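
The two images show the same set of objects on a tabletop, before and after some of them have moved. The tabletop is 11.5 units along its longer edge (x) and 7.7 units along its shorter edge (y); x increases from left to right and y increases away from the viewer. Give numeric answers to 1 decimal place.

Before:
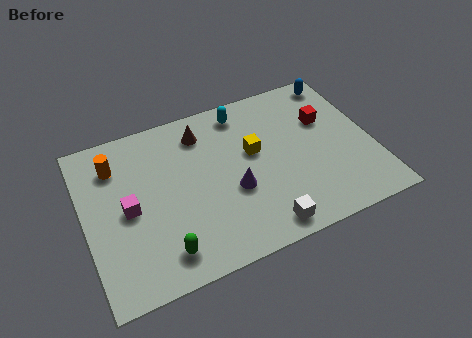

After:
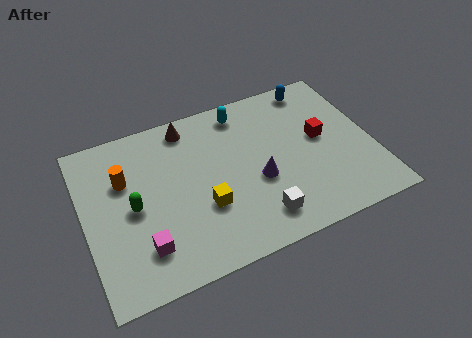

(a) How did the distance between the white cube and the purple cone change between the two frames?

-0.6

Before: roughly 2.3 units apart; after: 1.7. That's 0.6 units closer together.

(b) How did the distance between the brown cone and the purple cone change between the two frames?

+1.0

The distance was about 3.3 in the first image and 4.3 in the second, so they moved 1.0 units further apart.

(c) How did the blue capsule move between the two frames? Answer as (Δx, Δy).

(-1.0, 0.0)

The blue capsule started near (10.6, 6.8) and ended near (9.6, 6.8).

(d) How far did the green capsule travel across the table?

2.6

The green capsule was near (2.8, 1.3) before and (1.9, 3.7) after, so it travelled √(0.9² + 2.4²) ≈ 2.6 units.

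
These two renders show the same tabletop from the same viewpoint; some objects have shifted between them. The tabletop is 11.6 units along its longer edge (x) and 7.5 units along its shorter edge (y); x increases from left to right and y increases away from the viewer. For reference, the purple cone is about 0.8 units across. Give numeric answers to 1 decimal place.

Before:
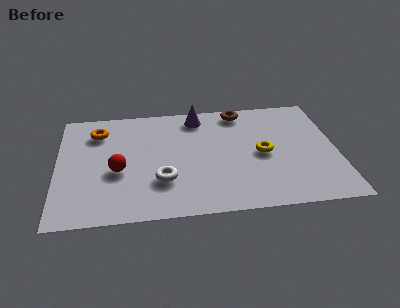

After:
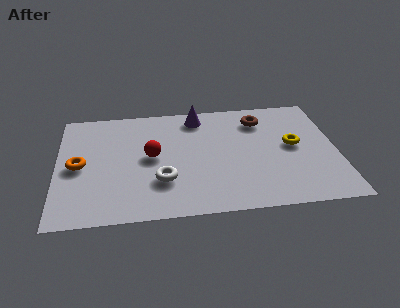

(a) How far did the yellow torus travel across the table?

1.4

The yellow torus moved from about (8.5, 3.6) to (9.8, 4.0), a distance of √(1.3² + 0.4²) ≈ 1.4.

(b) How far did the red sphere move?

1.6

From (2.5, 3.1) to (3.9, 3.9), the red sphere covered √(1.4² + 0.8²) ≈ 1.6 units.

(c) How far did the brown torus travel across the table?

1.1

The brown torus moved from about (7.7, 6.6) to (8.5, 5.9), a distance of √(0.8² + 0.7²) ≈ 1.1.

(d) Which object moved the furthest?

the orange torus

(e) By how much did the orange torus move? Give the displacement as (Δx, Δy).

(-0.8, -2.2)

The orange torus was at about (1.7, 5.8) and moved to about (0.9, 3.6).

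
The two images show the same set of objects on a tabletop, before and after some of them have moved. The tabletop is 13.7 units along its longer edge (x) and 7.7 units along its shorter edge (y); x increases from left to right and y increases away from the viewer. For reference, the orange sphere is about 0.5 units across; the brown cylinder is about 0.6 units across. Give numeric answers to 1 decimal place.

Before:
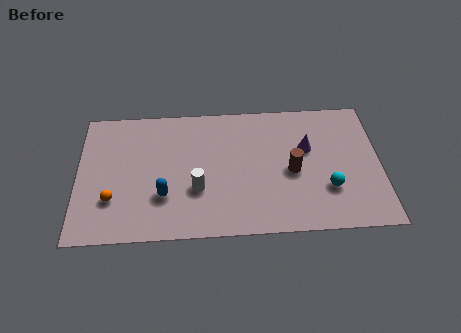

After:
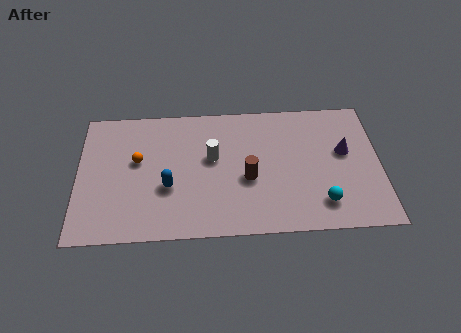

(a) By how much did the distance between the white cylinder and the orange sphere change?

-0.4

Before: roughly 3.8 units apart; after: 3.4. That's 0.4 units closer together.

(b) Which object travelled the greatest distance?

the orange sphere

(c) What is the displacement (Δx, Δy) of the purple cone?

(1.7, -0.3)

The purple cone started near (10.4, 4.8) and ended near (12.1, 4.5).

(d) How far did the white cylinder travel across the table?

1.9

The white cylinder was near (5.4, 2.7) before and (6.1, 4.5) after, so it travelled √(0.7² + 1.8²) ≈ 1.9 units.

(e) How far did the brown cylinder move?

2.0

From (9.7, 3.5) to (7.7, 3.2), the brown cylinder covered √(2.0² + 0.3²) ≈ 2.0 units.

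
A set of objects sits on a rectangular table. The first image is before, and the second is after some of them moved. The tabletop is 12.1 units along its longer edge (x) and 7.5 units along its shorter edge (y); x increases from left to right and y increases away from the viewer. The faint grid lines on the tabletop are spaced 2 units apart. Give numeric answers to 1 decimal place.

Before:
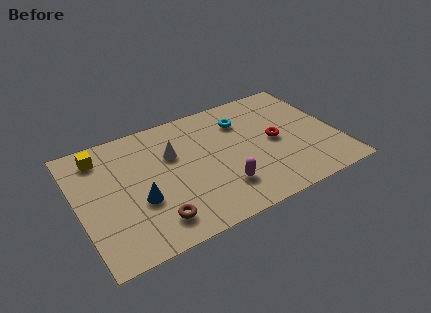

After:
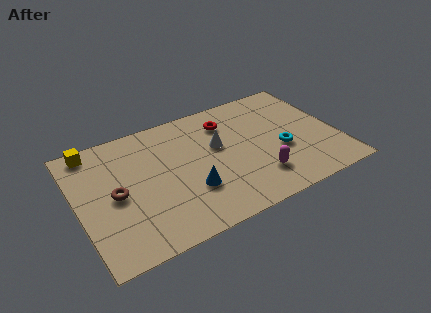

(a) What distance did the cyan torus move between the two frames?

3.0

The cyan torus moved from about (7.9, 5.6) to (9.4, 3.0), a distance of √(1.5² + 2.6²) ≈ 3.0.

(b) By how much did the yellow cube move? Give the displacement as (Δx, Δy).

(-0.3, 0.5)

From the two frames, the yellow cube sits at roughly (1.3, 6.2) before and (1.0, 6.7) after.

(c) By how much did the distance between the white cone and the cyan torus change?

-0.3

Before: roughly 3.5 units apart; after: 3.2. That's 0.3 units closer together.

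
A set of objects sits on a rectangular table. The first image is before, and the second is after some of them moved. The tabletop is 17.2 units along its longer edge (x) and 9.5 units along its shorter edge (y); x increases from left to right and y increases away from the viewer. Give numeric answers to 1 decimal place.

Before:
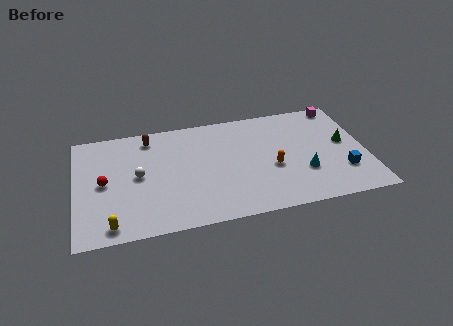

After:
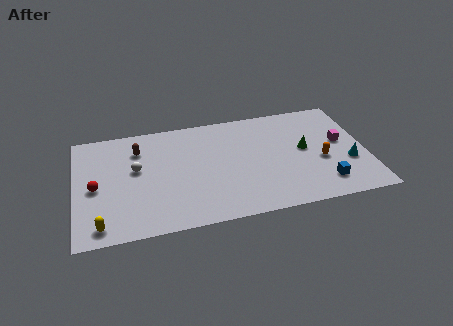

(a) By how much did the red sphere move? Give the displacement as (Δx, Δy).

(-0.5, -0.3)

The red sphere was at about (1.7, 4.7) and moved to about (1.2, 4.4).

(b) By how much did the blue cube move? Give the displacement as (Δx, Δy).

(-1.2, -0.8)

The blue cube was at about (15.7, 2.7) and moved to about (14.5, 1.9).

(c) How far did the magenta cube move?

3.3

From (16.0, 8.6) to (15.8, 5.3), the magenta cube covered √(0.2² + 3.3²) ≈ 3.3 units.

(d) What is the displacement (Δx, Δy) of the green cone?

(-2.4, -0.1)

The green cone started near (16.0, 5.2) and ended near (13.6, 5.1).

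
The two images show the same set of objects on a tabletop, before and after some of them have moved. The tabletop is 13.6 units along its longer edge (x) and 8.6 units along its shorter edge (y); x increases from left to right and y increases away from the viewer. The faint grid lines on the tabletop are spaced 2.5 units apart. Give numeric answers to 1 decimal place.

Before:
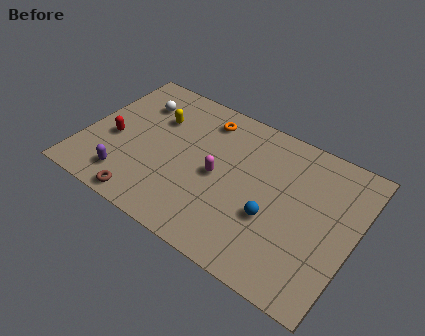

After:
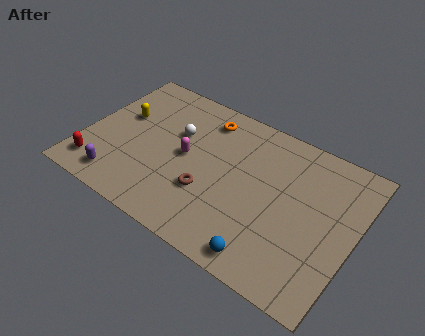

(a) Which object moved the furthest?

the brown torus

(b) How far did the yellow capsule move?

1.8

The yellow capsule was near (3.3, 5.9) before and (1.6, 5.2) after, so it travelled √(1.7² + 0.7²) ≈ 1.8 units.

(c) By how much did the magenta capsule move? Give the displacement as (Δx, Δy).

(-1.7, 0.3)

The magenta capsule started near (6.8, 4.1) and ended near (5.1, 4.4).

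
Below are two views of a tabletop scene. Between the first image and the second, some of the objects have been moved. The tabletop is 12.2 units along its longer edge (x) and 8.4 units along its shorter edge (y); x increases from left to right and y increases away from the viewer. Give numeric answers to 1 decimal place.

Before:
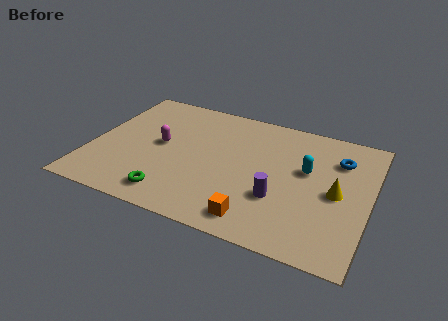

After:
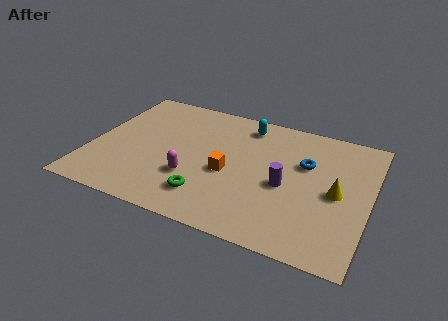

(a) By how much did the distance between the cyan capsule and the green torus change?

-1.2

The distance was about 6.6 in the first image and 5.4 in the second, so they moved 1.2 units closer together.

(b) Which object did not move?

the yellow cone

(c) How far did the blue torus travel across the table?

1.6

From (10.7, 6.2) to (9.3, 5.4), the blue torus covered √(1.4² + 0.8²) ≈ 1.6 units.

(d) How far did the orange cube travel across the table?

2.8

The orange cube was near (7.6, 1.2) before and (6.1, 3.6) after, so it travelled √(1.5² + 2.4²) ≈ 2.8 units.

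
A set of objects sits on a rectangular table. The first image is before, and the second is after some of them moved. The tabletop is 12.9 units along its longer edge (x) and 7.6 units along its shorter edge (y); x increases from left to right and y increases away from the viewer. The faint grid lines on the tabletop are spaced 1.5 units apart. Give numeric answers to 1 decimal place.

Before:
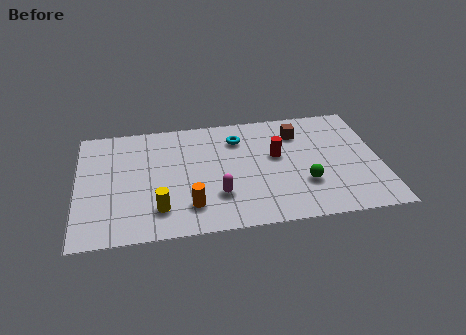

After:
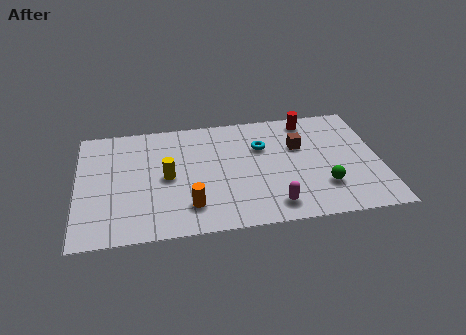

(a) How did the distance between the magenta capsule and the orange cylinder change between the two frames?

+2.2

They were about 1.3 units apart before and 3.5 after — 2.2 units further apart.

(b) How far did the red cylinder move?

2.7

The red cylinder was near (8.5, 4.4) before and (10.0, 6.6) after, so it travelled √(1.5² + 2.2²) ≈ 2.7 units.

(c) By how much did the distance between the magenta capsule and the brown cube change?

-1.2

Before: roughly 5.1 units apart; after: 3.9. That's 1.2 units closer together.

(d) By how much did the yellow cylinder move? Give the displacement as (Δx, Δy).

(0.4, 2.0)

The yellow cylinder was at about (3.4, 1.7) and moved to about (3.8, 3.7).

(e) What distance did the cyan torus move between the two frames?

1.2

From (6.9, 5.8) to (7.9, 5.1), the cyan torus covered √(1.0² + 0.7²) ≈ 1.2 units.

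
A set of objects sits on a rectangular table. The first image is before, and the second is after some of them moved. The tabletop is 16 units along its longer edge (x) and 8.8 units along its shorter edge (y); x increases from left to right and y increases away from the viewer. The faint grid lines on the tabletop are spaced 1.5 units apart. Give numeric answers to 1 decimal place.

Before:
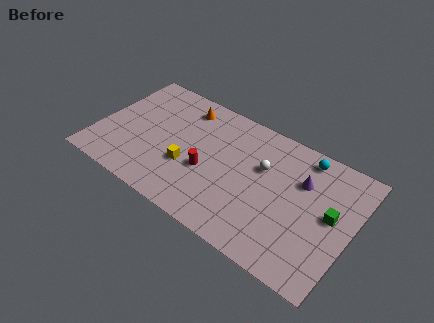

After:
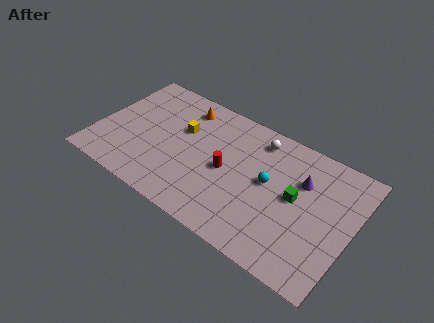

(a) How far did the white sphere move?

1.9

The white sphere moved from about (10.3, 5.6) to (9.7, 7.4), a distance of √(0.6² + 1.8²) ≈ 1.9.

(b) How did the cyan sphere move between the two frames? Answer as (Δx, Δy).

(-1.8, -2.9)

The cyan sphere started near (12.6, 7.7) and ended near (10.8, 4.8).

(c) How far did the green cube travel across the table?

2.2

From (14.7, 4.7) to (12.5, 4.7), the green cube covered √(2.2² + 0.0²) ≈ 2.2 units.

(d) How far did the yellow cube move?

2.5

From (5.9, 3.2) to (5.1, 5.6), the yellow cube covered √(0.8² + 2.4²) ≈ 2.5 units.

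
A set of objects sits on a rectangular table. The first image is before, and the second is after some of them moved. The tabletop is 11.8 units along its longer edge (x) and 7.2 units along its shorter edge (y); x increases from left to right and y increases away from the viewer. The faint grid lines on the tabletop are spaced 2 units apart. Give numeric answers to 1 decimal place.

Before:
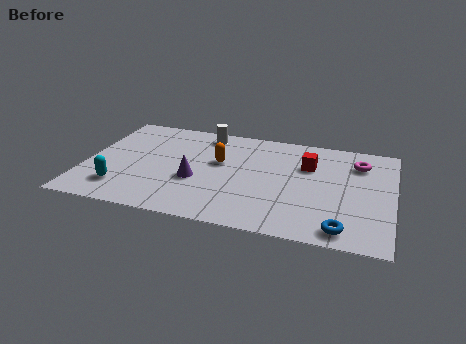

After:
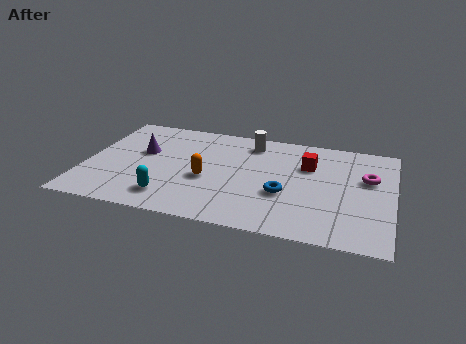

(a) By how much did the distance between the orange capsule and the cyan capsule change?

-2.4

They were about 4.5 units apart before and 2.1 after — 2.4 units closer together.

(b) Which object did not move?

the red cube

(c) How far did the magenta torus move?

1.1

The magenta torus was near (10.4, 5.5) before and (10.8, 4.5) after, so it travelled √(0.4² + 1.0²) ≈ 1.1 units.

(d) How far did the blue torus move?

2.9

The blue torus was near (10.0, 0.9) before and (7.7, 2.7) after, so it travelled √(2.3² + 1.8²) ≈ 2.9 units.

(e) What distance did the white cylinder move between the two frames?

1.8

From (4.4, 6.2) to (6.2, 6.0), the white cylinder covered √(1.8² + 0.2²) ≈ 1.8 units.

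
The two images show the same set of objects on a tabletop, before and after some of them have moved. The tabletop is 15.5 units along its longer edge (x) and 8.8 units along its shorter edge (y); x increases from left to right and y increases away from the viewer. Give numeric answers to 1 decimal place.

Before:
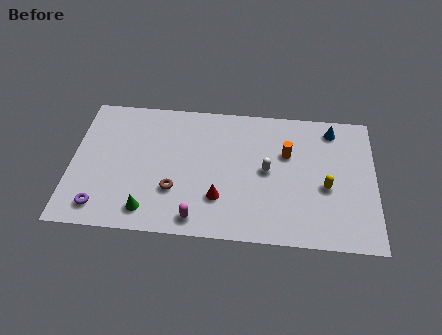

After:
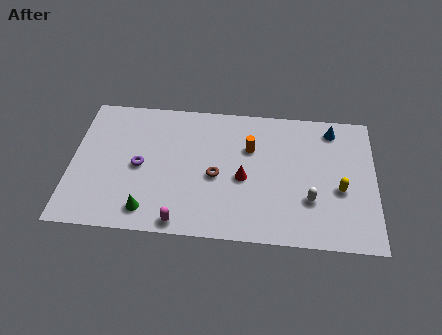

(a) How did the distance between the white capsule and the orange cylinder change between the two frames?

+2.8

They were about 1.6 units apart before and 4.4 after — 2.8 units further apart.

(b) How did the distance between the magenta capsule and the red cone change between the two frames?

+2.6

They were about 1.8 units apart before and 4.4 after — 2.6 units further apart.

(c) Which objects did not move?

the green cone and the blue cone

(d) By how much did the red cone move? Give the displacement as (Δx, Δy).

(1.2, 1.4)

From the two frames, the red cone sits at roughly (7.6, 2.5) before and (8.8, 3.9) after.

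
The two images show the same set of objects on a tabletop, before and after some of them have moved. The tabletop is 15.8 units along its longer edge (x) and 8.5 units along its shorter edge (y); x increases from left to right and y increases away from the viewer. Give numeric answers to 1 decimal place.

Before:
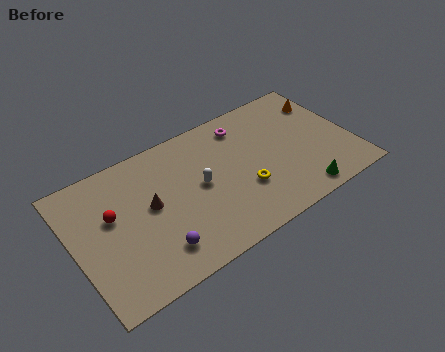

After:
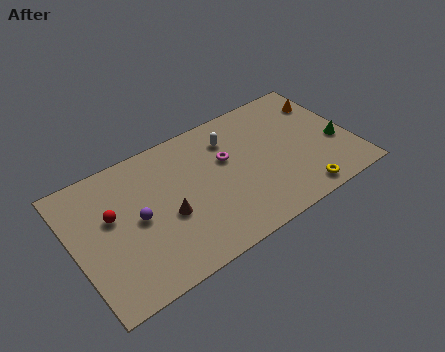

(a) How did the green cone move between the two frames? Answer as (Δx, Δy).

(2.6, 2.3)

The green cone started near (12.3, 1.0) and ended near (14.9, 3.3).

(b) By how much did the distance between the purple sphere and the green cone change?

+3.3

The distance was about 8.1 in the first image and 11.4 in the second, so they moved 3.3 units further apart.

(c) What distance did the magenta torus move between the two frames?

2.1

The magenta torus was near (10.1, 7.0) before and (8.8, 5.3) after, so it travelled √(1.3² + 1.7²) ≈ 2.1 units.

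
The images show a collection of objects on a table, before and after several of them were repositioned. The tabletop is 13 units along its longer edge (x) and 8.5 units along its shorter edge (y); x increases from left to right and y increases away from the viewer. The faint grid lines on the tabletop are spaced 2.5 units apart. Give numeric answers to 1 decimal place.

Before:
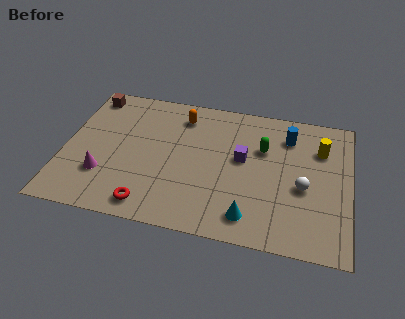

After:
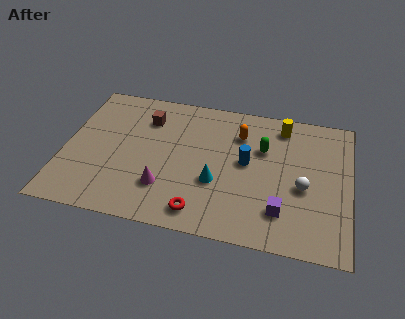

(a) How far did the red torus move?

2.3

The red torus moved from about (4.1, 1.1) to (6.4, 1.2), a distance of √(2.3² + 0.1²) ≈ 2.3.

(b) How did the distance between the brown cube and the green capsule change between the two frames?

-2.8

They were about 8.3 units apart before and 5.5 after — 2.8 units closer together.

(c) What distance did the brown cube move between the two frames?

2.9

The brown cube moved from about (0.9, 7.4) to (3.6, 6.4), a distance of √(2.7² + 1.0²) ≈ 2.9.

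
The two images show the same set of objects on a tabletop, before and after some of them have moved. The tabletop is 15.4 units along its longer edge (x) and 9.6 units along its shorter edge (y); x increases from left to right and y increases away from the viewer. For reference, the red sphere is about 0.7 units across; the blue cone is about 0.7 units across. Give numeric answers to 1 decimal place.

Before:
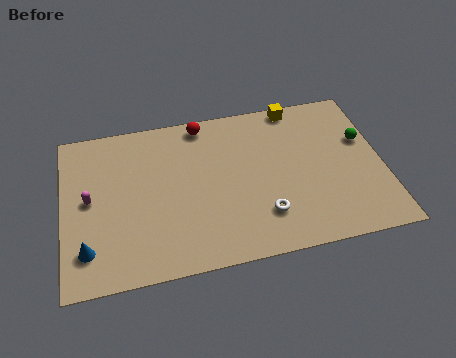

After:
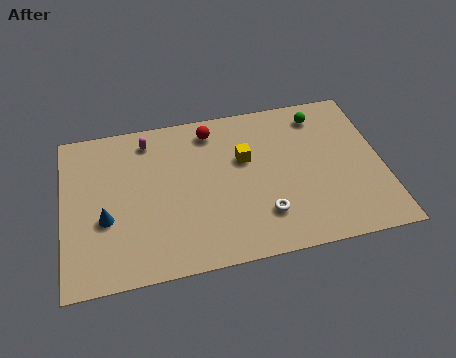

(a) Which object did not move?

the white torus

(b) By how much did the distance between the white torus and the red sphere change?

-0.6

Before: roughly 6.7 units apart; after: 6.1. That's 0.6 units closer together.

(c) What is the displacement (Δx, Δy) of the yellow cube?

(-2.7, -2.8)

The yellow cube started near (11.5, 8.8) and ended near (8.8, 6.0).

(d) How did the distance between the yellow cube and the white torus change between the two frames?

-3.0

The distance was about 6.7 in the first image and 3.7 in the second, so they moved 3.0 units closer together.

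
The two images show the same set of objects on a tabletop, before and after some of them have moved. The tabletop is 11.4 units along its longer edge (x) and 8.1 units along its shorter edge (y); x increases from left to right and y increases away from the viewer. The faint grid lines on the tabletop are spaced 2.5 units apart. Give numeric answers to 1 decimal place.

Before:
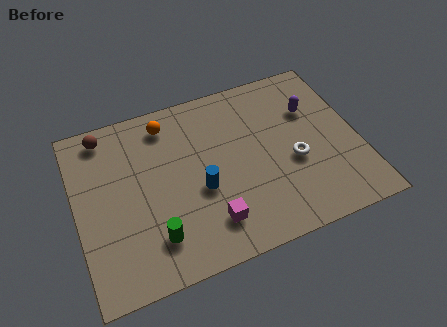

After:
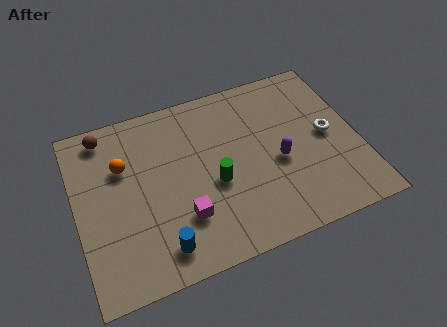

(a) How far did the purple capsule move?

2.6

The purple capsule was near (9.7, 5.5) before and (8.1, 3.5) after, so it travelled √(1.6² + 2.0²) ≈ 2.6 units.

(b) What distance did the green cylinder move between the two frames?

3.1

The green cylinder was near (2.9, 1.8) before and (5.5, 3.4) after, so it travelled √(2.6² + 1.6²) ≈ 3.1 units.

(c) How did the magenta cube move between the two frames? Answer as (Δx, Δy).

(-1.0, 0.6)

The magenta cube started near (5.1, 1.7) and ended near (4.1, 2.3).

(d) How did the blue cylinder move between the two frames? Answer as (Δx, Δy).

(-1.8, -2.0)

The blue cylinder started near (4.9, 3.3) and ended near (3.1, 1.3).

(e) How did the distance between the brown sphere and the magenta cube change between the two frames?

-1.0

The distance was about 6.5 in the first image and 5.5 in the second, so they moved 1.0 units closer together.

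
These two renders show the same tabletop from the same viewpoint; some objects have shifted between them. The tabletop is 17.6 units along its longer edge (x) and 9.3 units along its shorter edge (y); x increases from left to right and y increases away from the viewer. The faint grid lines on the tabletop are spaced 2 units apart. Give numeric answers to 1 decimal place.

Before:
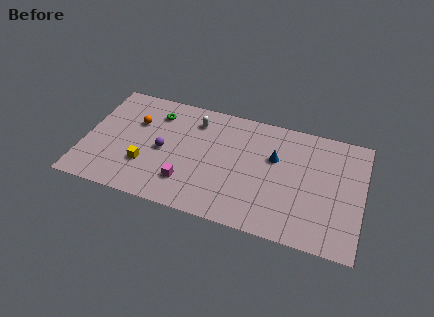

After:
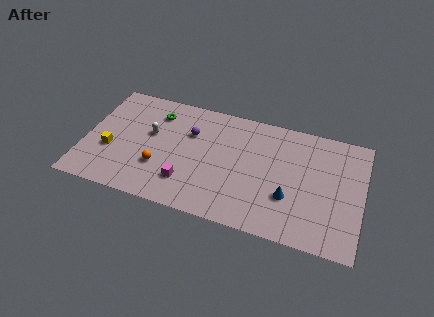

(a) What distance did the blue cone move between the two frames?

3.0

The blue cone moved from about (12.0, 5.9) to (13.1, 3.1), a distance of √(1.1² + 2.8²) ≈ 3.0.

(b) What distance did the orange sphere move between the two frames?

3.7

The orange sphere was near (3.1, 6.2) before and (4.9, 3.0) after, so it travelled √(1.8² + 3.2²) ≈ 3.7 units.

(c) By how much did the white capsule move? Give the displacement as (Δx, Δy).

(-2.7, -1.9)

From the two frames, the white capsule sits at roughly (6.8, 7.4) before and (4.1, 5.5) after.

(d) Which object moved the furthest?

the orange sphere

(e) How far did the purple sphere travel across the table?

2.5

The purple sphere moved from about (5.0, 4.4) to (6.6, 6.3), a distance of √(1.6² + 1.9²) ≈ 2.5.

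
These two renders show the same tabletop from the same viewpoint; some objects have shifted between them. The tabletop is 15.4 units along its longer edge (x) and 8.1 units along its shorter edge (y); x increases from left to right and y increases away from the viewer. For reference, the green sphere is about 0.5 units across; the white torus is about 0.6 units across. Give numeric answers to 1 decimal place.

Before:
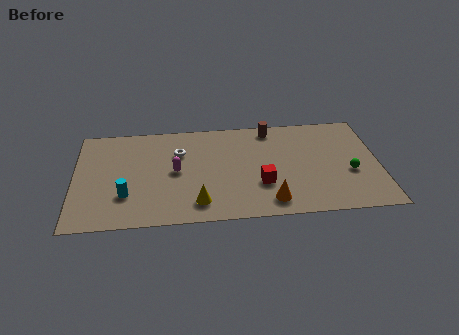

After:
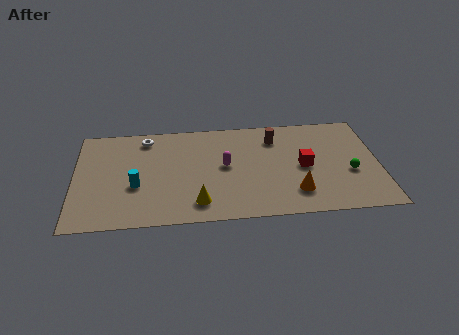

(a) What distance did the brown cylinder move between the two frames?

0.8

The brown cylinder was near (10.0, 7.1) before and (10.2, 6.3) after, so it travelled √(0.2² + 0.8²) ≈ 0.8 units.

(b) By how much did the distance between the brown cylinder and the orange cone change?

-1.3

They were about 5.8 units apart before and 4.5 after — 1.3 units closer together.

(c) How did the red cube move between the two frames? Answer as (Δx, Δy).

(2.2, 1.2)

The red cube started near (9.4, 2.7) and ended near (11.6, 3.9).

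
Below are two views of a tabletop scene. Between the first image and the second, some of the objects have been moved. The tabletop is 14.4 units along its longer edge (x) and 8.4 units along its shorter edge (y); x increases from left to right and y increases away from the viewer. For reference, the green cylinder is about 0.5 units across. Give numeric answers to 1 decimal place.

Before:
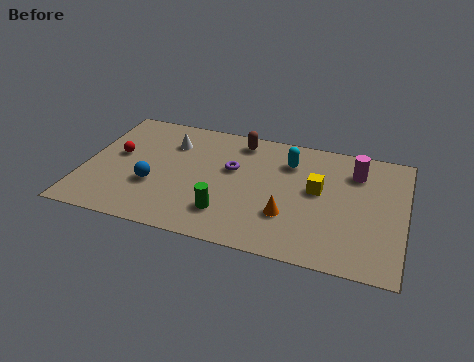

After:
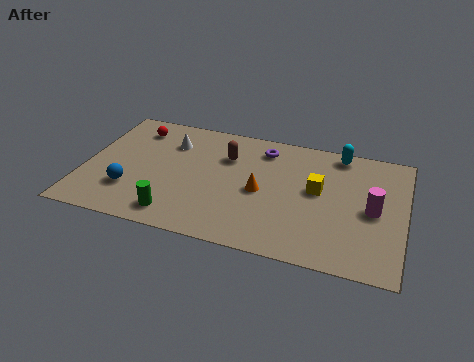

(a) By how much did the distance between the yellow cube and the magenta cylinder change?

+0.3

They were about 2.3 units apart before and 2.6 after — 0.3 units further apart.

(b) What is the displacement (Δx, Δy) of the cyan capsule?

(2.2, 1.2)

The cyan capsule was at about (9.1, 6.3) and moved to about (11.3, 7.5).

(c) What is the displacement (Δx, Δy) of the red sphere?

(0.6, 2.1)

From the two frames, the red sphere sits at roughly (1.4, 4.7) before and (2.0, 6.8) after.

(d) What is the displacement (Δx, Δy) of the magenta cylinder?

(0.9, -2.4)

The magenta cylinder was at about (12.1, 6.4) and moved to about (13.0, 4.0).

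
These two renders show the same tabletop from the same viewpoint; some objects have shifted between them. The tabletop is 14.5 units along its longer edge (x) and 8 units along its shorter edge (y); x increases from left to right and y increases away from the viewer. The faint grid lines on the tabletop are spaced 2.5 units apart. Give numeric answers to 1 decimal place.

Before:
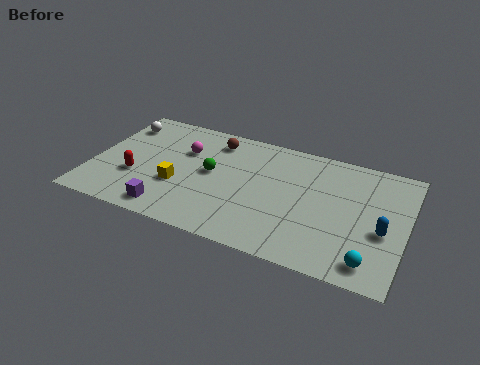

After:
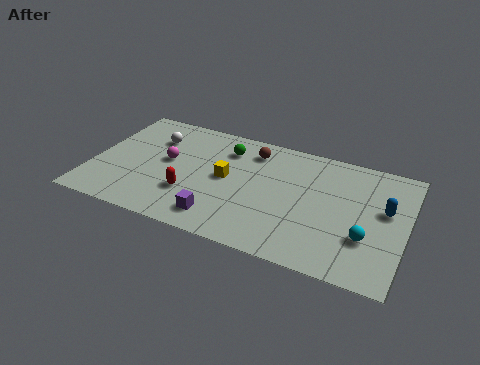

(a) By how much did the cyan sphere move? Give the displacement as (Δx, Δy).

(-0.3, 1.4)

The cyan sphere was at about (13.1, 1.2) and moved to about (12.8, 2.6).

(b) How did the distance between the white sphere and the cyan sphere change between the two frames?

-2.5

Before: roughly 13.2 units apart; after: 10.7. That's 2.5 units closer together.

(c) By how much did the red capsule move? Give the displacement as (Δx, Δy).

(2.6, -0.3)

The red capsule was at about (2.1, 2.8) and moved to about (4.7, 2.5).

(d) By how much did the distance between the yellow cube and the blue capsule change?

-2.1

Before: roughly 9.4 units apart; after: 7.3. That's 2.1 units closer together.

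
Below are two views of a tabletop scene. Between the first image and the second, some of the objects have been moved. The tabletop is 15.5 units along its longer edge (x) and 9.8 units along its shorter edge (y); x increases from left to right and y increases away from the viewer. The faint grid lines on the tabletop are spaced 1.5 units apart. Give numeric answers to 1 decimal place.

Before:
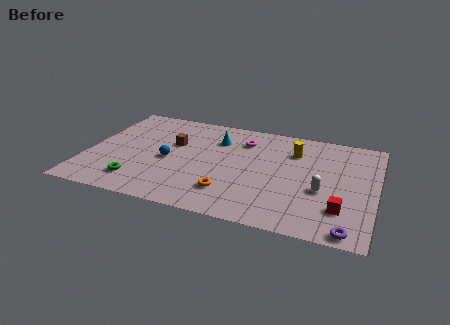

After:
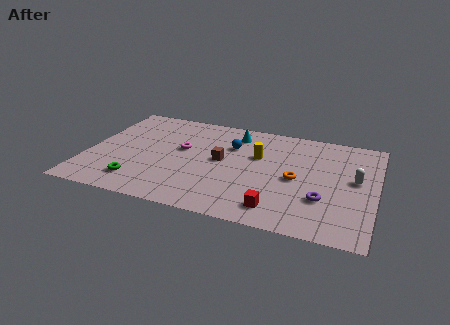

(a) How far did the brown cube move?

2.8

The brown cube was near (4.5, 6.1) before and (7.2, 5.2) after, so it travelled √(2.7² + 0.9²) ≈ 2.8 units.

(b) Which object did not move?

the green torus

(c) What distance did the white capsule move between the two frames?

2.3

The white capsule moved from about (12.7, 3.9) to (14.4, 5.4), a distance of √(1.7² + 1.5²) ≈ 2.3.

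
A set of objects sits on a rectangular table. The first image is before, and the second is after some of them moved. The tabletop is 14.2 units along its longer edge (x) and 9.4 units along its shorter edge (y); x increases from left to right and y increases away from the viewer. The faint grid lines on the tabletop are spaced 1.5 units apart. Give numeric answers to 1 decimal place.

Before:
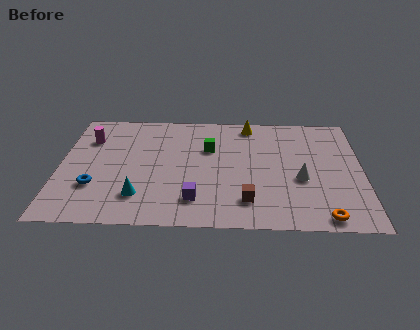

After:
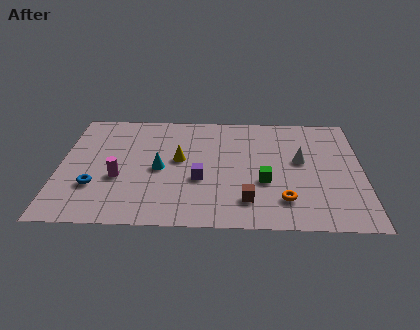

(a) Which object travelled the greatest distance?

the yellow cone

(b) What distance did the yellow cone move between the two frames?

4.5

The yellow cone moved from about (8.9, 8.3) to (5.6, 5.2), a distance of √(3.3² + 3.1²) ≈ 4.5.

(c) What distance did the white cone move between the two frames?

1.5

The white cone moved from about (11.3, 3.8) to (11.3, 5.3), a distance of √(0.0² + 1.5²) ≈ 1.5.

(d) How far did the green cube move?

3.7

From (7.0, 6.2) to (9.6, 3.5), the green cube covered √(2.6² + 2.7²) ≈ 3.7 units.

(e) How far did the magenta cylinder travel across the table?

3.5

From (1.3, 6.8) to (2.8, 3.6), the magenta cylinder covered √(1.5² + 3.2²) ≈ 3.5 units.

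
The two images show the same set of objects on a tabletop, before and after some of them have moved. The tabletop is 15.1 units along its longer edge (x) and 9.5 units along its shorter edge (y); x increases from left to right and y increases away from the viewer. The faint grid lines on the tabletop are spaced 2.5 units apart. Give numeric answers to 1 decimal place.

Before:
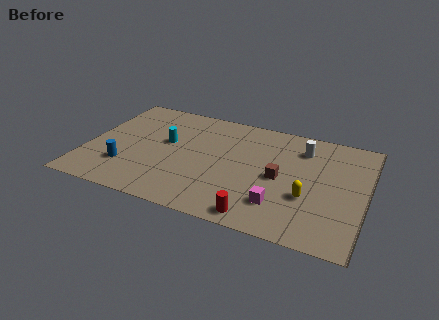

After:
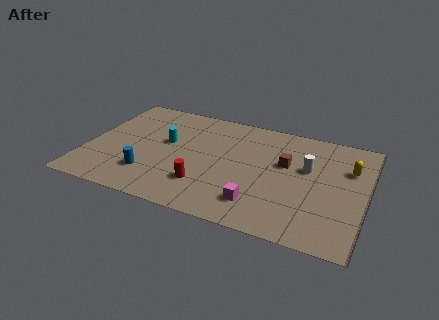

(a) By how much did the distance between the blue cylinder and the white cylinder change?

-1.4

Before: roughly 10.4 units apart; after: 9.0. That's 1.4 units closer together.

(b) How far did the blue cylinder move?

1.3

From (2.3, 2.6) to (3.6, 2.4), the blue cylinder covered √(1.3² + 0.2²) ≈ 1.3 units.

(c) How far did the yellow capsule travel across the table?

3.7

The yellow capsule moved from about (12.1, 3.4) to (14.1, 6.5), a distance of √(2.0² + 3.1²) ≈ 3.7.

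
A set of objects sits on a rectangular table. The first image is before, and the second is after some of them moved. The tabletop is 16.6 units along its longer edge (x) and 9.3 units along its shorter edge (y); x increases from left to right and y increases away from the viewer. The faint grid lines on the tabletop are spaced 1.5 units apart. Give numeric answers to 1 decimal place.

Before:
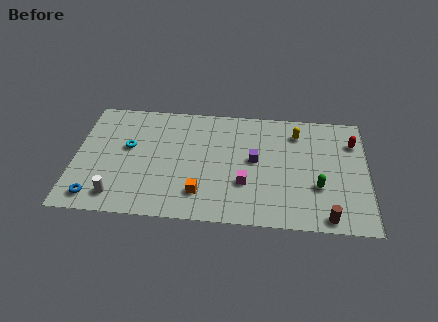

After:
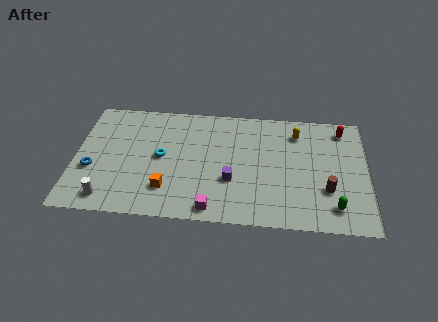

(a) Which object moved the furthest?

the magenta cube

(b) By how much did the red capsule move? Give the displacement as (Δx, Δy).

(-0.6, 1.0)

The red capsule was at about (15.8, 6.9) and moved to about (15.2, 7.9).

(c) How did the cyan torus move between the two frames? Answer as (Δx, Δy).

(1.9, -0.6)

From the two frames, the cyan torus sits at roughly (3.0, 5.4) before and (4.9, 4.8) after.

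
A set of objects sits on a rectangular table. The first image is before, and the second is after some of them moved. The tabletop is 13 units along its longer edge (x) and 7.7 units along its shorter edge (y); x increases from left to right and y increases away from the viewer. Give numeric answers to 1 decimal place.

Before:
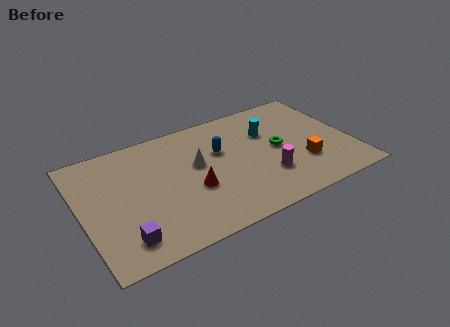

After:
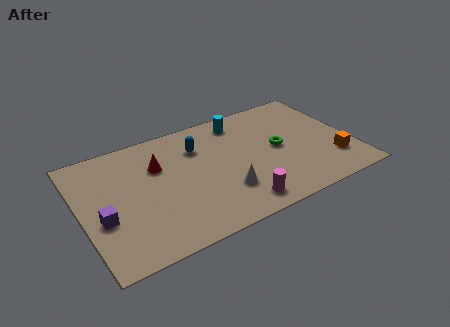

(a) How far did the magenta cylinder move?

2.0

The magenta cylinder was near (8.7, 2.3) before and (7.1, 1.1) after, so it travelled √(1.6² + 1.2²) ≈ 2.0 units.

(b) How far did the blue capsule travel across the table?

1.2

The blue capsule moved from about (6.8, 4.9) to (5.8, 5.6), a distance of √(1.0² + 0.7²) ≈ 1.2.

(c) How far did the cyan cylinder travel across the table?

1.8

From (9.2, 5.2) to (8.0, 6.5), the cyan cylinder covered √(1.2² + 1.3²) ≈ 1.8 units.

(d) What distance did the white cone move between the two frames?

2.5

The white cone moved from about (5.6, 4.5) to (6.6, 2.2), a distance of √(1.0² + 2.3²) ≈ 2.5.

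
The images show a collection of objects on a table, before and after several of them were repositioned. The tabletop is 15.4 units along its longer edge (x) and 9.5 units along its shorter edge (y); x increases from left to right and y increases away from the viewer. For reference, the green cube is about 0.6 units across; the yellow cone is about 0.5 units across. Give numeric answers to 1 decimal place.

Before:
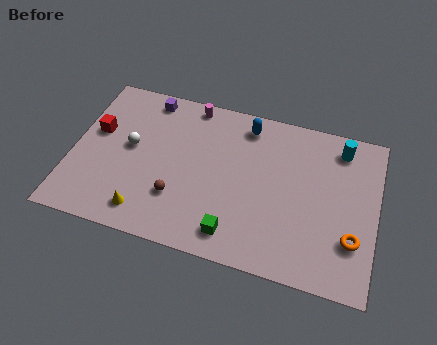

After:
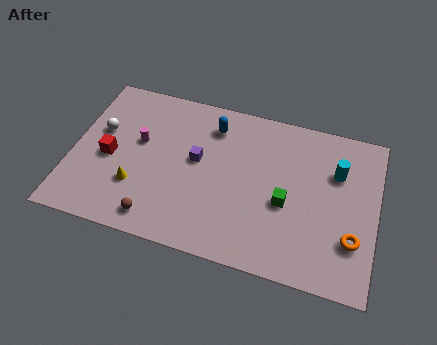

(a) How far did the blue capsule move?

1.8

The blue capsule was near (8.6, 8.1) before and (6.9, 7.6) after, so it travelled √(1.7² + 0.5²) ≈ 1.8 units.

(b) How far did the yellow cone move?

1.5

The yellow cone moved from about (4.0, 1.5) to (3.4, 2.9), a distance of √(0.6² + 1.4²) ≈ 1.5.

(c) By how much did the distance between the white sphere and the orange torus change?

+1.7

They were about 11.6 units apart before and 13.3 after — 1.7 units further apart.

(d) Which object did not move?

the orange torus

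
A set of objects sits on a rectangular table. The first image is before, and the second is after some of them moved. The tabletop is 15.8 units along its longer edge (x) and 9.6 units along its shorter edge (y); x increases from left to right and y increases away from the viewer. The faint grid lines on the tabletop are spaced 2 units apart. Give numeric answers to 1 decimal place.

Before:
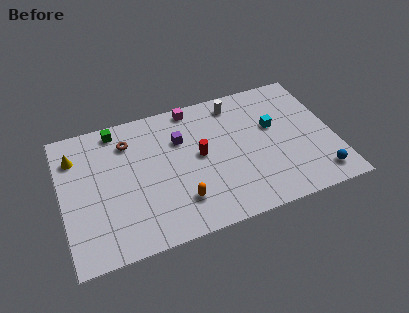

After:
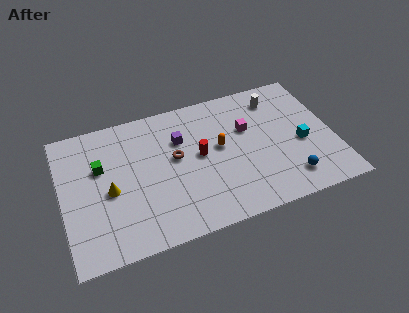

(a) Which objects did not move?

the red cylinder and the purple cube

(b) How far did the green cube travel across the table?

2.6

The green cube moved from about (3.4, 8.5) to (2.3, 6.1), a distance of √(1.1² + 2.4²) ≈ 2.6.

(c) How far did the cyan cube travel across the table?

2.3

From (12.4, 5.8) to (13.9, 4.1), the cyan cube covered √(1.5² + 1.7²) ≈ 2.3 units.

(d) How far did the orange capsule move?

4.0

The orange capsule moved from about (6.6, 2.3) to (9.2, 5.3), a distance of √(2.6² + 3.0²) ≈ 4.0.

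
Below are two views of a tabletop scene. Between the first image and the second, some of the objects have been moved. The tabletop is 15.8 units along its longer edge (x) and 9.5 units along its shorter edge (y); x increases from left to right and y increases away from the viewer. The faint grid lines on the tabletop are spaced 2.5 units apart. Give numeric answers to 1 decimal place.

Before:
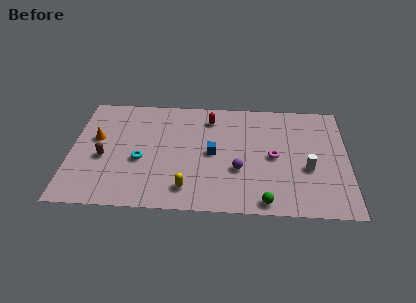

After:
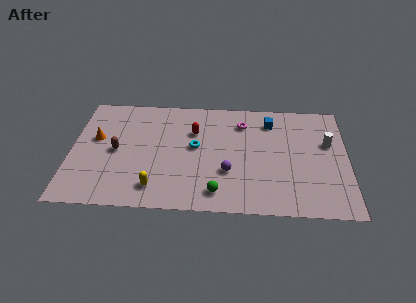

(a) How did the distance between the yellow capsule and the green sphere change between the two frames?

-1.0

They were about 4.5 units apart before and 3.5 after — 1.0 units closer together.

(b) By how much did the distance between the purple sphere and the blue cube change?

+3.0

The distance was about 2.0 in the first image and 5.0 in the second, so they moved 3.0 units further apart.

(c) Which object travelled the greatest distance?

the blue cube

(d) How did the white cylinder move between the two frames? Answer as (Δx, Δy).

(1.2, 2.2)

The white cylinder started near (13.5, 3.7) and ended near (14.7, 5.9).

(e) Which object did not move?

the orange cone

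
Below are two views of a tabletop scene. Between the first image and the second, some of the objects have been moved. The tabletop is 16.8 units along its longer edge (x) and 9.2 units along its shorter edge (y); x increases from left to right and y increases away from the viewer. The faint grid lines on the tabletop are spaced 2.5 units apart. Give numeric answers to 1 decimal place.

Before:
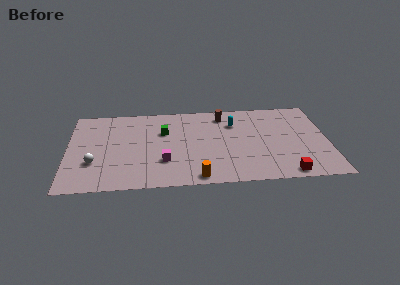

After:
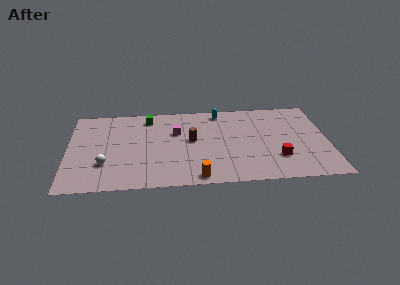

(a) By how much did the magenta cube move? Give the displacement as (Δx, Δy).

(0.8, 3.2)

The magenta cube was at about (6.2, 2.8) and moved to about (7.0, 6.0).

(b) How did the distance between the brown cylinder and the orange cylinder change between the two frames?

-2.9

They were about 7.0 units apart before and 4.1 after — 2.9 units closer together.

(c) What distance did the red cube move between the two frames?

1.8

From (14.0, 0.9) to (13.5, 2.6), the red cube covered √(0.5² + 1.7²) ≈ 1.8 units.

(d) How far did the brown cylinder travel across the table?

3.4

From (10.1, 7.7) to (8.0, 5.0), the brown cylinder covered √(2.1² + 2.7²) ≈ 3.4 units.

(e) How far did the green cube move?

2.0

The green cube moved from about (6.2, 6.1) to (5.2, 7.8), a distance of √(1.0² + 1.7²) ≈ 2.0.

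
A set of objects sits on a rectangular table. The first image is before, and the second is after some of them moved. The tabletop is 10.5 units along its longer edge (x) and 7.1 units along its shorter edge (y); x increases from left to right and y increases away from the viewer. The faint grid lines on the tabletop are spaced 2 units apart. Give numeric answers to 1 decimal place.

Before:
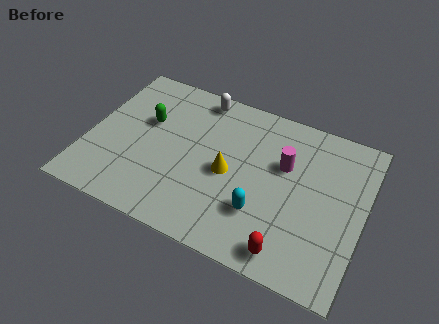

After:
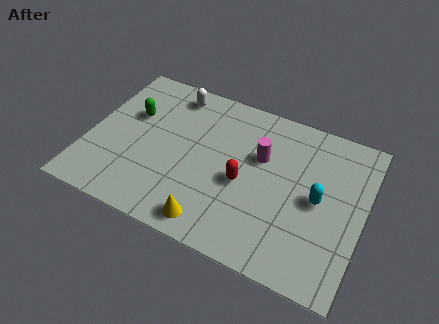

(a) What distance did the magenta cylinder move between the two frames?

0.9

The magenta cylinder moved from about (7.4, 4.5) to (6.5, 4.5), a distance of √(0.9² + 0.0²) ≈ 0.9.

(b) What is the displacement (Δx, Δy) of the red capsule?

(-2.0, 2.2)

The red capsule was at about (8.0, 0.9) and moved to about (6.0, 3.1).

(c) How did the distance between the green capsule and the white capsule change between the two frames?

-0.5

The distance was about 2.6 in the first image and 2.1 in the second, so they moved 0.5 units closer together.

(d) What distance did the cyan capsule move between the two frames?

2.4

The cyan capsule was near (6.8, 2.1) before and (8.8, 3.5) after, so it travelled √(2.0² + 1.4²) ≈ 2.4 units.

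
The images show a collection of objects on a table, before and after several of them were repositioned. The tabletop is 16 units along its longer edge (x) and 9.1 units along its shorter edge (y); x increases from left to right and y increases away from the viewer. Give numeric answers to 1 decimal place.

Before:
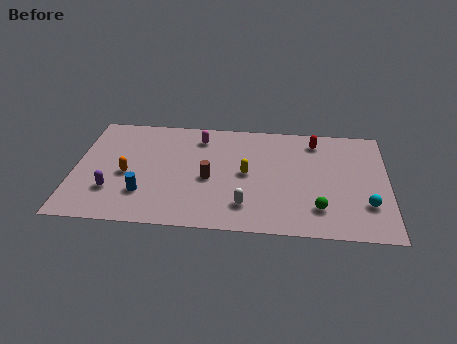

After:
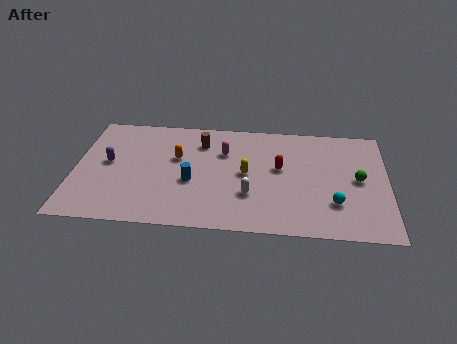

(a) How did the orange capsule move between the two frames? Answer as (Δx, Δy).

(2.5, 1.6)

The orange capsule started near (2.7, 4.0) and ended near (5.2, 5.6).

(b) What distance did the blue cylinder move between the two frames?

2.7

From (3.6, 2.5) to (6.0, 3.7), the blue cylinder covered √(2.4² + 1.2²) ≈ 2.7 units.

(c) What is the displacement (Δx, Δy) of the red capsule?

(-1.8, -2.4)

From the two frames, the red capsule sits at roughly (12.3, 7.6) before and (10.5, 5.2) after.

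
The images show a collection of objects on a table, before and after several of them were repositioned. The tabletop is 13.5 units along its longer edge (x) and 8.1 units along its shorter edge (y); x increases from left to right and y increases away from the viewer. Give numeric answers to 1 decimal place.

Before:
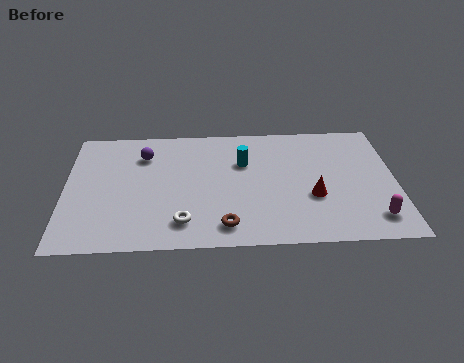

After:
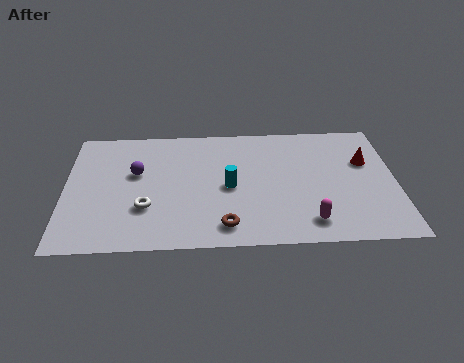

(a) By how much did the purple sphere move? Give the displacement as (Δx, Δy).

(-0.3, -1.2)

The purple sphere was at about (3.2, 6.1) and moved to about (2.9, 4.9).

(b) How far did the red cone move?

3.1

The red cone was near (10.1, 3.0) before and (12.3, 5.2) after, so it travelled √(2.2² + 2.2²) ≈ 3.1 units.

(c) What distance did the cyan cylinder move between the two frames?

1.7

From (7.3, 5.4) to (6.7, 3.8), the cyan cylinder covered √(0.6² + 1.6²) ≈ 1.7 units.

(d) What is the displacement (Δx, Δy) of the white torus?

(-1.5, 1.0)

The white torus started near (4.8, 1.6) and ended near (3.3, 2.6).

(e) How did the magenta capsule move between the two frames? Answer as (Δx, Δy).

(-2.6, -0.1)

The magenta capsule started near (12.5, 1.5) and ended near (9.9, 1.4).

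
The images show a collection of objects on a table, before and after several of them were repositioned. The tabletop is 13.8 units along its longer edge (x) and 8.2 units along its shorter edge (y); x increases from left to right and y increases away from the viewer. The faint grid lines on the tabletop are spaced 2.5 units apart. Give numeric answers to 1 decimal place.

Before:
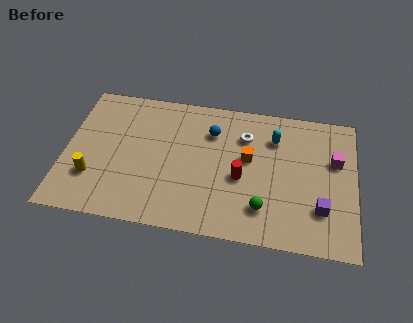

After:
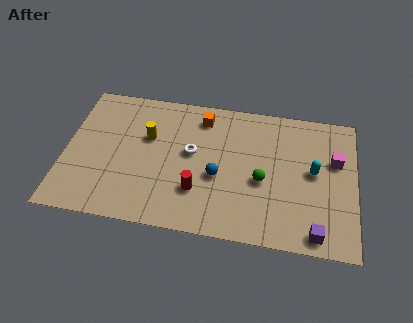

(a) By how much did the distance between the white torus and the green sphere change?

-0.6

Before: roughly 4.2 units apart; after: 3.6. That's 0.6 units closer together.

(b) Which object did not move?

the magenta cube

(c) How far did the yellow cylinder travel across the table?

3.8

The yellow cylinder moved from about (1.4, 2.4) to (3.9, 5.2), a distance of √(2.5² + 2.8²) ≈ 3.8.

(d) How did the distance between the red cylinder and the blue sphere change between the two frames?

-1.6

They were about 2.9 units apart before and 1.3 after — 1.6 units closer together.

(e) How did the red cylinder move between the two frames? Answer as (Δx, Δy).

(-2.0, -1.1)

From the two frames, the red cylinder sits at roughly (8.4, 3.5) before and (6.4, 2.4) after.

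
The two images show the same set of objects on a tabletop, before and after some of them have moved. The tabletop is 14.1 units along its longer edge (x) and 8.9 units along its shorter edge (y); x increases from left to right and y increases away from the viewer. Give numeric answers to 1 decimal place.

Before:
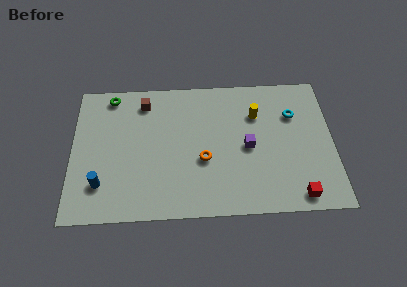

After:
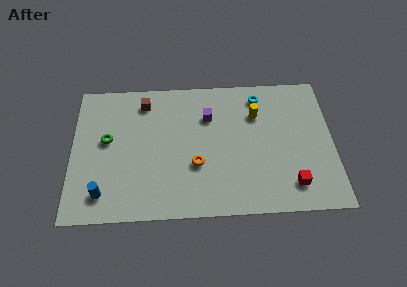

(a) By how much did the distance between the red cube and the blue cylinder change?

-0.5

The distance was about 10.6 in the first image and 10.1 in the second, so they moved 0.5 units closer together.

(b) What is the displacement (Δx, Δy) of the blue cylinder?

(0.1, -0.6)

From the two frames, the blue cylinder sits at roughly (1.6, 2.2) before and (1.7, 1.6) after.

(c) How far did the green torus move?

2.9

The green torus moved from about (2.1, 7.9) to (1.9, 5.0), a distance of √(0.2² + 2.9²) ≈ 2.9.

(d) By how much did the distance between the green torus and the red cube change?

-1.7

The distance was about 12.1 in the first image and 10.4 in the second, so they moved 1.7 units closer together.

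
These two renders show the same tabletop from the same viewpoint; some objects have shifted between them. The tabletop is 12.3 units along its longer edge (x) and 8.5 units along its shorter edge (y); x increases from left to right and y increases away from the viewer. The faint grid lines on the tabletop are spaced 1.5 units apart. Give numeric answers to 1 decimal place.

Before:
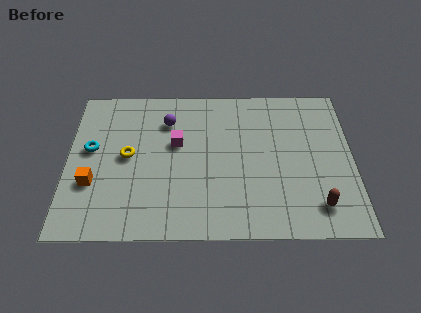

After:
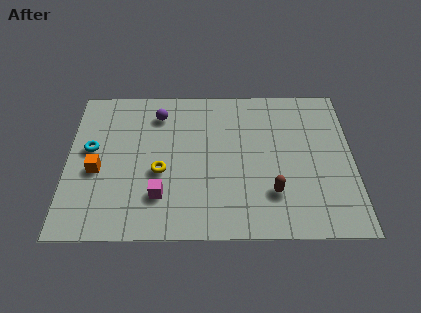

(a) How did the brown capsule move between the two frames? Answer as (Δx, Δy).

(-1.9, 0.7)

The brown capsule started near (10.7, 1.6) and ended near (8.8, 2.3).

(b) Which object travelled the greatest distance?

the magenta cube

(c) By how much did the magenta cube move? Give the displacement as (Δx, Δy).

(-0.7, -2.9)

From the two frames, the magenta cube sits at roughly (4.7, 5.1) before and (4.0, 2.2) after.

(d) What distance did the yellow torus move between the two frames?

1.7

The yellow torus moved from about (2.6, 4.4) to (4.0, 3.5), a distance of √(1.4² + 0.9²) ≈ 1.7.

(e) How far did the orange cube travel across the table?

0.7

The orange cube was near (1.1, 2.9) before and (1.3, 3.6) after, so it travelled √(0.2² + 0.7²) ≈ 0.7 units.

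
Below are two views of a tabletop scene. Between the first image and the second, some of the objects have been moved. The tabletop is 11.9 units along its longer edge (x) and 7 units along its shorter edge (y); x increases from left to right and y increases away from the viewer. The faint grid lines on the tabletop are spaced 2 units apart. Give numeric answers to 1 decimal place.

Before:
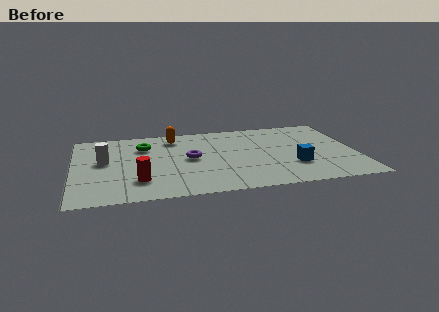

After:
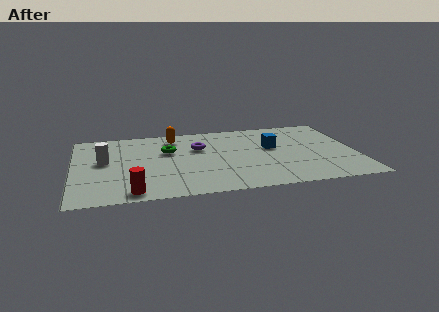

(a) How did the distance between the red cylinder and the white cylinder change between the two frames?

+0.8

Before: roughly 2.5 units apart; after: 3.3. That's 0.8 units further apart.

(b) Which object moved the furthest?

the blue cube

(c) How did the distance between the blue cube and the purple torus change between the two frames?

-1.4

Before: roughly 4.5 units apart; after: 3.1. That's 1.4 units closer together.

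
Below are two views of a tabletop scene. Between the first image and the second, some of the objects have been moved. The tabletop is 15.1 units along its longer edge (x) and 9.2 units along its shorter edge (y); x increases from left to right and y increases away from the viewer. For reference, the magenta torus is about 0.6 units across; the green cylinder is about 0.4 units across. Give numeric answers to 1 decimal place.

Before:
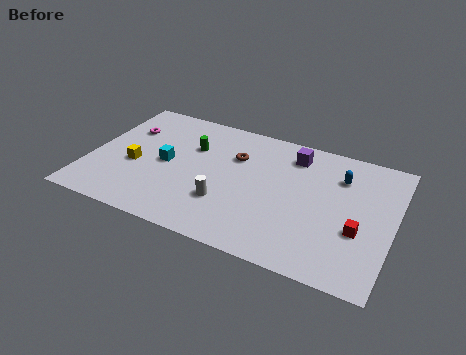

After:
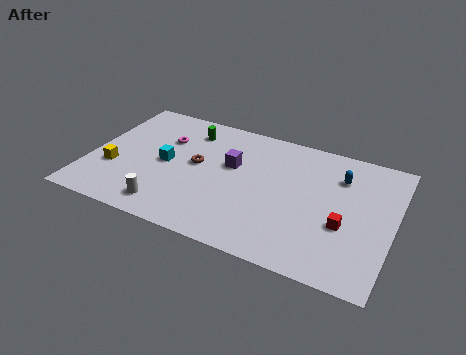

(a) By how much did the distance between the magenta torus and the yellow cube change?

+1.1

They were about 2.7 units apart before and 3.8 after — 1.1 units further apart.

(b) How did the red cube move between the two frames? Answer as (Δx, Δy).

(-0.7, 0.1)

The red cube started near (13.5, 3.4) and ended near (12.8, 3.5).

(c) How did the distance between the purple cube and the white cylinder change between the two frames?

-0.5

They were about 5.5 units apart before and 5.0 after — 0.5 units closer together.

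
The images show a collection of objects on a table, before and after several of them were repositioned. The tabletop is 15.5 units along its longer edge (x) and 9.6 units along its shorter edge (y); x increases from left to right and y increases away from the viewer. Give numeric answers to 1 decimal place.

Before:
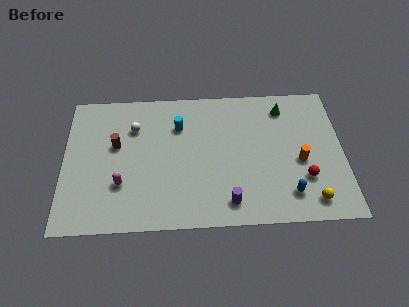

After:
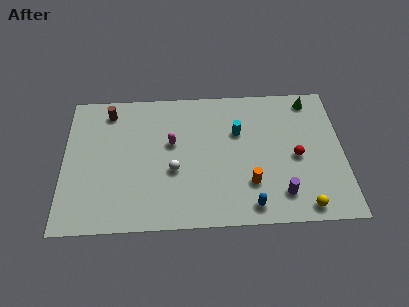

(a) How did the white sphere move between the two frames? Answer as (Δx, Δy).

(2.2, -3.1)

From the two frames, the white sphere sits at roughly (3.9, 6.9) before and (6.1, 3.8) after.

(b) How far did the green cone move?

1.6

From (12.3, 7.9) to (13.8, 8.4), the green cone covered √(1.5² + 0.5²) ≈ 1.6 units.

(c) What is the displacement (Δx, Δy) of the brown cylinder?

(-0.4, 2.4)

From the two frames, the brown cylinder sits at roughly (2.9, 5.7) before and (2.5, 8.1) after.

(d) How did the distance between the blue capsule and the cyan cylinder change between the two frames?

-2.7

The distance was about 7.8 in the first image and 5.1 in the second, so they moved 2.7 units closer together.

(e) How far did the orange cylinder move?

3.1

The orange cylinder was near (13.1, 4.1) before and (10.3, 2.7) after, so it travelled √(2.8² + 1.4²) ≈ 3.1 units.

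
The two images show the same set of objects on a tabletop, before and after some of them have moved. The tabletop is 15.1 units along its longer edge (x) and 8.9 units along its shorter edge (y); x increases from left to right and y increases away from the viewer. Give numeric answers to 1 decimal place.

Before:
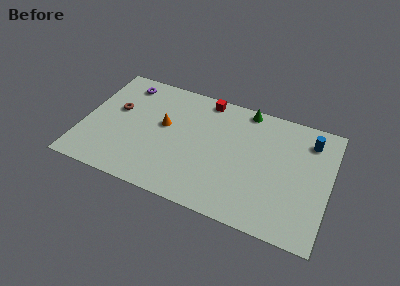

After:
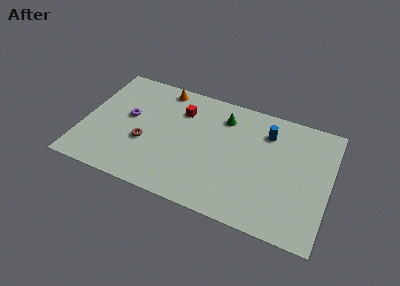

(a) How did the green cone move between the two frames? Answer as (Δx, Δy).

(-1.3, -1.1)

From the two frames, the green cone sits at roughly (9.7, 8.1) before and (8.4, 7.0) after.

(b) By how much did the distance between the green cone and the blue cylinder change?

-1.4

Before: roughly 4.1 units apart; after: 2.7. That's 1.4 units closer together.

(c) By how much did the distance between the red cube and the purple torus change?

-1.5

They were about 5.0 units apart before and 3.5 after — 1.5 units closer together.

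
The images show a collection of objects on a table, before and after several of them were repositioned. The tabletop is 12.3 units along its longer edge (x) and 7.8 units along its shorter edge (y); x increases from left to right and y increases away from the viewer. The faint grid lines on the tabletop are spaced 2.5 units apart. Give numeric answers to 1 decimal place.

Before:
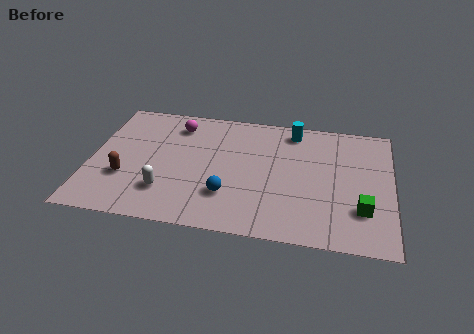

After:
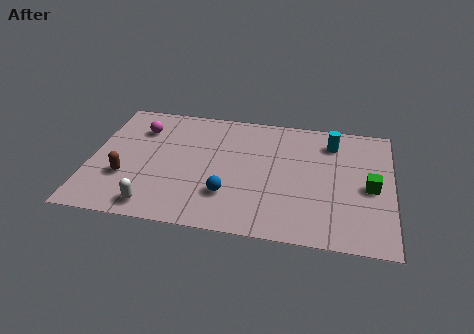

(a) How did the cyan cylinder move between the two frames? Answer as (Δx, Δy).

(1.6, -0.5)

The cyan cylinder was at about (8.2, 6.7) and moved to about (9.8, 6.2).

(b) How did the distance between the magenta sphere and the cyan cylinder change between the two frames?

+3.1

Before: roughly 4.8 units apart; after: 7.9. That's 3.1 units further apart.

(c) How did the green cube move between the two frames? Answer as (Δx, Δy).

(0.3, 1.4)

From the two frames, the green cube sits at roughly (11.1, 2.2) before and (11.4, 3.6) after.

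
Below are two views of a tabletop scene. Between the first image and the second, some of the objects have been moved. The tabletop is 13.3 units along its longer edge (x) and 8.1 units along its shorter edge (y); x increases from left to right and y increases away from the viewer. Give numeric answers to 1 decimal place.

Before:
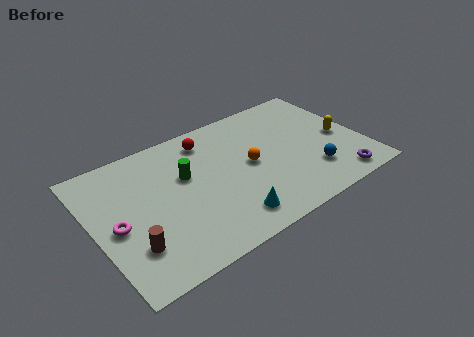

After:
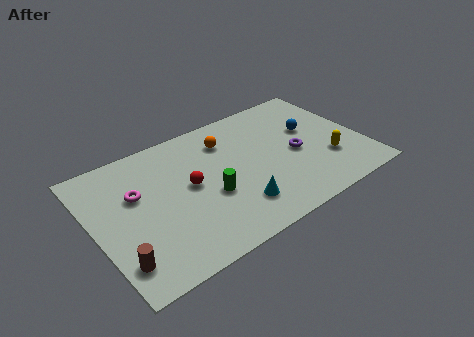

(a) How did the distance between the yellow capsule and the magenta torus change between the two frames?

-1.7

The distance was about 11.3 in the first image and 9.6 in the second, so they moved 1.7 units closer together.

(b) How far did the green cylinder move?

2.0

The green cylinder was near (4.6, 5.0) before and (5.5, 3.2) after, so it travelled √(0.9² + 1.8²) ≈ 2.0 units.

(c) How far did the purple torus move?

3.1

The purple torus was near (11.6, 1.0) before and (10.0, 3.7) after, so it travelled √(1.6² + 2.7²) ≈ 3.1 units.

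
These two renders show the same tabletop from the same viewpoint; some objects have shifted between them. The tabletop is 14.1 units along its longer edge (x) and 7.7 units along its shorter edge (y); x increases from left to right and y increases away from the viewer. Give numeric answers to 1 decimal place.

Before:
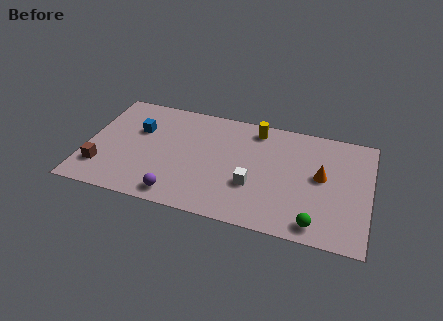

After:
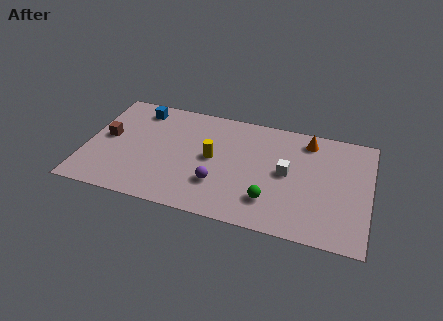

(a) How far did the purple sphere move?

2.3

The purple sphere moved from about (4.8, 1.0) to (6.7, 2.3), a distance of √(1.9² + 1.3²) ≈ 2.3.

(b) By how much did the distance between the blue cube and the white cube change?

+1.7

The distance was about 6.3 in the first image and 8.0 in the second, so they moved 1.7 units further apart.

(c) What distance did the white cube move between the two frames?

2.1

From (8.4, 2.7) to (10.0, 4.0), the white cube covered √(1.6² + 1.3²) ≈ 2.1 units.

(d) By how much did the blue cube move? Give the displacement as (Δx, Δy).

(-0.1, 1.5)

The blue cube started near (2.5, 5.0) and ended near (2.4, 6.5).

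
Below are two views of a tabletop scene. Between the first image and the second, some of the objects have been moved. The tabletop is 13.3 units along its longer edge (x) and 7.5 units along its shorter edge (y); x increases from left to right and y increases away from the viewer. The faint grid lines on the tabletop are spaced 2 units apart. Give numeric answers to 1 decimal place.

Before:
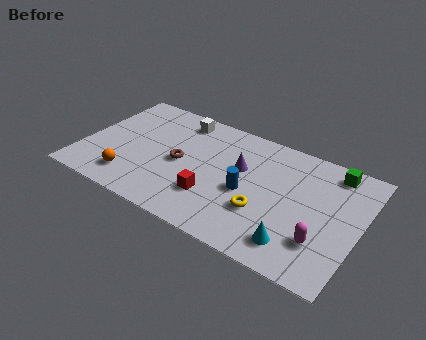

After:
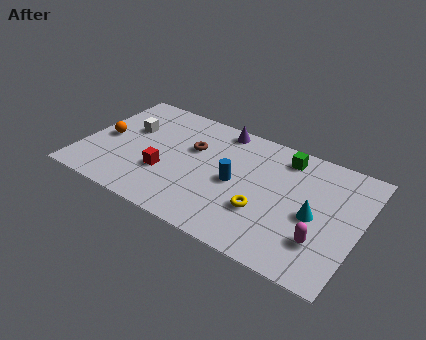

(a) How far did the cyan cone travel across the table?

2.1

From (10.6, 1.4) to (11.2, 3.4), the cyan cone covered √(0.6² + 2.0²) ≈ 2.1 units.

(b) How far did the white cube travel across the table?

2.8

From (4.2, 6.4) to (2.0, 4.7), the white cube covered √(2.2² + 1.7²) ≈ 2.8 units.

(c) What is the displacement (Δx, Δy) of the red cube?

(-2.4, 0.4)

From the two frames, the red cube sits at roughly (6.5, 2.2) before and (4.1, 2.6) after.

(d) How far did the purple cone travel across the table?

2.5

From (7.5, 4.6) to (6.2, 6.7), the purple cone covered √(1.3² + 2.1²) ≈ 2.5 units.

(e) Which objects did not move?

the magenta capsule and the yellow torus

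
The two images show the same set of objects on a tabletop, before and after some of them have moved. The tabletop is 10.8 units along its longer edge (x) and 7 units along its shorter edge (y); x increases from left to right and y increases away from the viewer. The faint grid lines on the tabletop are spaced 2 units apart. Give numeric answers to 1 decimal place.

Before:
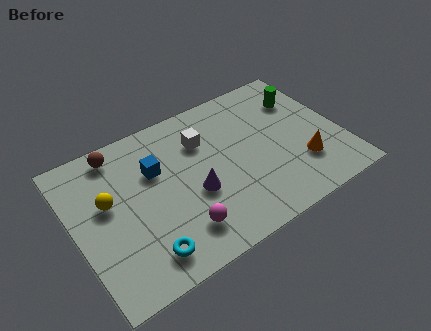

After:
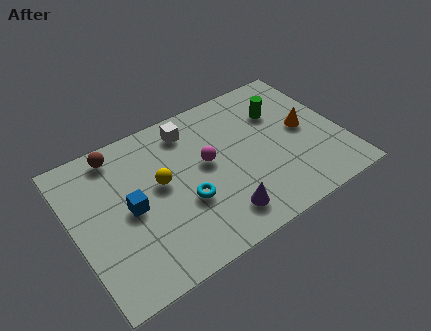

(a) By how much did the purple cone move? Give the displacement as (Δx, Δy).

(0.8, -1.5)

The purple cone started near (4.7, 2.8) and ended near (5.5, 1.3).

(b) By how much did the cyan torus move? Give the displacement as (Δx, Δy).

(1.9, 1.4)

The cyan torus started near (2.4, 1.2) and ended near (4.3, 2.6).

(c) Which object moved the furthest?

the magenta sphere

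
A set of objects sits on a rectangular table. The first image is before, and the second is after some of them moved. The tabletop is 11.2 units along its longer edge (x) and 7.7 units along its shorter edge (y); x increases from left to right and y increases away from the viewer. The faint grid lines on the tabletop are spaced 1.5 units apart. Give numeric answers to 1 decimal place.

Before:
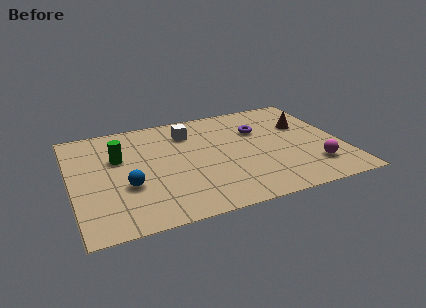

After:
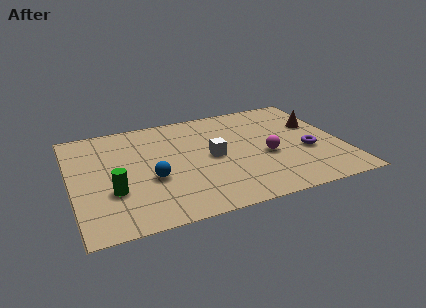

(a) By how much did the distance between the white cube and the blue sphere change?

-1.5

The distance was about 4.2 in the first image and 2.7 in the second, so they moved 1.5 units closer together.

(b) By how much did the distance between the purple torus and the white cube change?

+1.0

They were about 3.0 units apart before and 4.0 after — 1.0 units further apart.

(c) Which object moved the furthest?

the purple torus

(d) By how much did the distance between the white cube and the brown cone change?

-0.3

The distance was about 4.9 in the first image and 4.6 in the second, so they moved 0.3 units closer together.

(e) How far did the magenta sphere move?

2.3

The magenta sphere moved from about (9.8, 1.8) to (8.0, 3.2), a distance of √(1.8² + 1.4²) ≈ 2.3.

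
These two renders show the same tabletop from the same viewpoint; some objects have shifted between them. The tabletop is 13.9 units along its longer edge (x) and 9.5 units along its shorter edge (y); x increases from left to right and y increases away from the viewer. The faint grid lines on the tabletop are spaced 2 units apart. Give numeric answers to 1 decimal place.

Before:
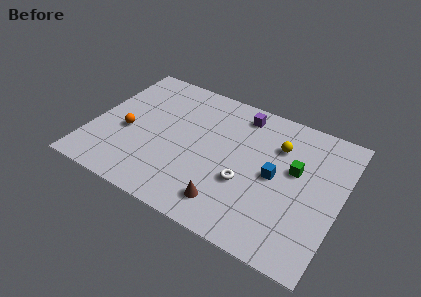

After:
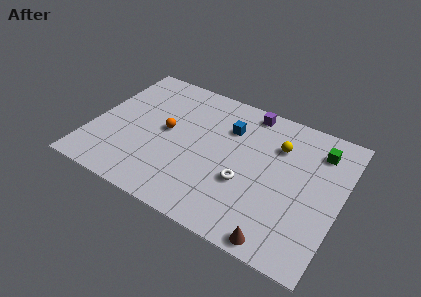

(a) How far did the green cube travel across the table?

2.2

From (11.3, 5.6) to (12.4, 7.5), the green cube covered √(1.1² + 1.9²) ≈ 2.2 units.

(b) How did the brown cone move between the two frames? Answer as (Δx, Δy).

(3.0, -0.9)

From the two frames, the brown cone sits at roughly (8.1, 1.7) before and (11.1, 0.8) after.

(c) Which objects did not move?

the yellow sphere and the white torus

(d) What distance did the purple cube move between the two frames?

0.6

The purple cube was near (7.9, 8.1) before and (8.3, 8.5) after, so it travelled √(0.4² + 0.4²) ≈ 0.6 units.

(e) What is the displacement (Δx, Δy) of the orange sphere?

(2.1, 1.0)

The orange sphere started near (2.0, 4.0) and ended near (4.1, 5.0).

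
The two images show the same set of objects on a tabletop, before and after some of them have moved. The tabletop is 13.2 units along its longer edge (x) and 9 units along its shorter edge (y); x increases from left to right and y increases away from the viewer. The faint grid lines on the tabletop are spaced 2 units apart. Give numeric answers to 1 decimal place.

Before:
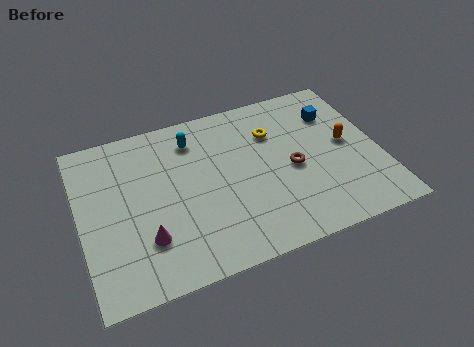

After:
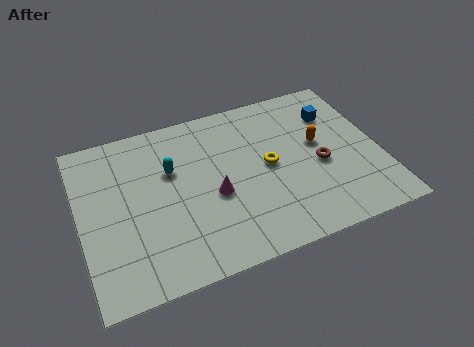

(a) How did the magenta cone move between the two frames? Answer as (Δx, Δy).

(3.1, 1.3)

The magenta cone started near (2.7, 2.5) and ended near (5.8, 3.8).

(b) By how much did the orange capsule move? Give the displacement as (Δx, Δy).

(-1.2, 0.4)

From the two frames, the orange capsule sits at roughly (11.8, 4.7) before and (10.6, 5.1) after.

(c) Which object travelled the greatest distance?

the magenta cone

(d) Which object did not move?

the blue cube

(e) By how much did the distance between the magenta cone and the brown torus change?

-2.1

Before: roughly 6.8 units apart; after: 4.7. That's 2.1 units closer together.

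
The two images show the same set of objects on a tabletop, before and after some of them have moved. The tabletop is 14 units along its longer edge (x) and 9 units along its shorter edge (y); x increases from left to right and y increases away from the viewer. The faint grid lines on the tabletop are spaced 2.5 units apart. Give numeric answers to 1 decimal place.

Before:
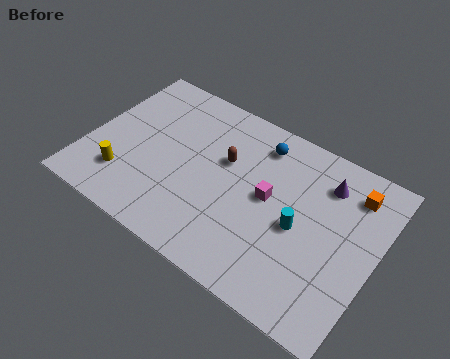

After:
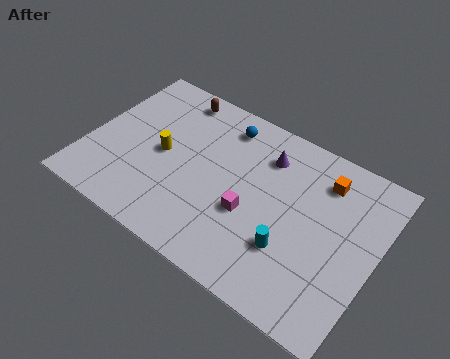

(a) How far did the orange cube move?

1.4

The orange cube moved from about (12.5, 7.2) to (11.1, 7.1), a distance of √(1.4² + 0.1²) ≈ 1.4.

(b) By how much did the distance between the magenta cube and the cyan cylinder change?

+0.5

Before: roughly 1.7 units apart; after: 2.2. That's 0.5 units further apart.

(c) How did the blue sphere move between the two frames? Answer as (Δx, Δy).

(-1.8, 0.1)

From the two frames, the blue sphere sits at roughly (7.9, 7.4) before and (6.1, 7.5) after.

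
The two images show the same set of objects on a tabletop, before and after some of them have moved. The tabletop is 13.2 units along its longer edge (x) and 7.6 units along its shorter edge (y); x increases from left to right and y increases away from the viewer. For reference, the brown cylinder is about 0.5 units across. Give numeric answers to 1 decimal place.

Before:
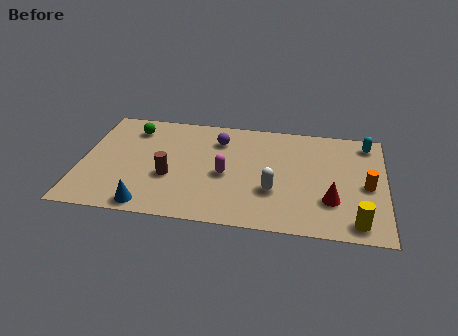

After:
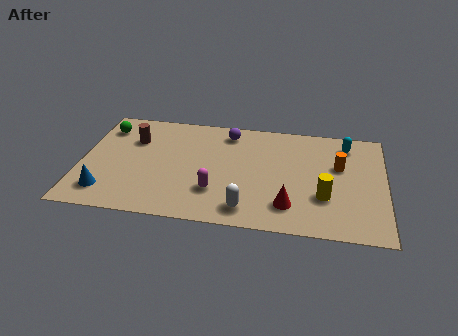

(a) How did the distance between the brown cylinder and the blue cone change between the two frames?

+1.7

The distance was about 2.2 in the first image and 3.9 in the second, so they moved 1.7 units further apart.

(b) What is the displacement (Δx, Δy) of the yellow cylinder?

(-1.4, 1.5)

The yellow cylinder started near (12.0, 1.0) and ended near (10.6, 2.5).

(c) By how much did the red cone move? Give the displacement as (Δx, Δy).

(-1.8, -0.6)

The red cone started near (10.9, 2.3) and ended near (9.1, 1.7).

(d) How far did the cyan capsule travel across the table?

0.9

The cyan capsule was near (12.4, 6.5) before and (11.5, 6.3) after, so it travelled √(0.9² + 0.2²) ≈ 0.9 units.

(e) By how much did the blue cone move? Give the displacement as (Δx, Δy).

(-1.9, 0.7)

The blue cone was at about (3.1, 0.8) and moved to about (1.2, 1.5).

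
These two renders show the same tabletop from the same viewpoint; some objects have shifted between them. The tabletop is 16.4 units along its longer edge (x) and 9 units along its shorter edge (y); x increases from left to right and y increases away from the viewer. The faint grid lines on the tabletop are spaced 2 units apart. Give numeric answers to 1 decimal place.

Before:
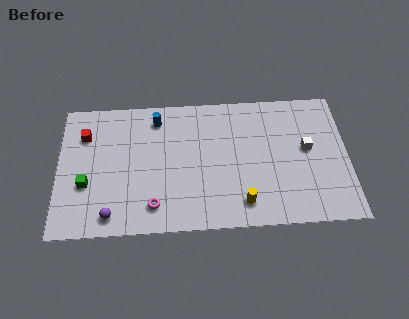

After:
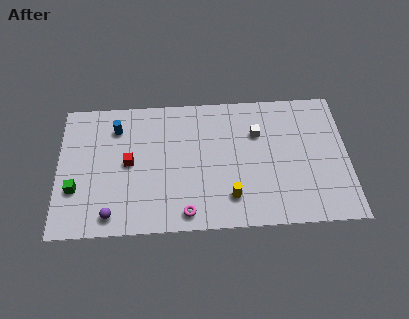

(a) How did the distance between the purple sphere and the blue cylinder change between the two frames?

-1.0

They were about 6.8 units apart before and 5.8 after — 1.0 units closer together.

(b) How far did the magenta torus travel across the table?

1.9

From (5.4, 1.7) to (7.2, 1.1), the magenta torus covered √(1.8² + 0.6²) ≈ 1.9 units.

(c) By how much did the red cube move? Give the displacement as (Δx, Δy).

(2.5, -2.0)

The red cube started near (1.5, 6.6) and ended near (4.0, 4.6).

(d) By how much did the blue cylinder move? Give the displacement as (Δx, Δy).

(-2.3, -0.5)

The blue cylinder was at about (5.6, 7.5) and moved to about (3.3, 7.0).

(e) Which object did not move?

the purple sphere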